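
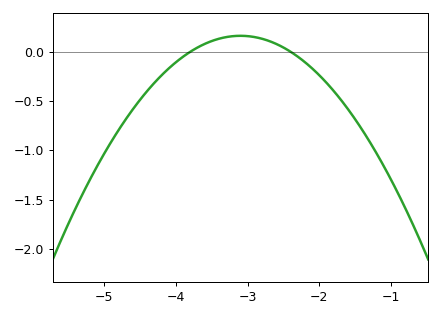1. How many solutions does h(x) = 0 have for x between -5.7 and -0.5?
2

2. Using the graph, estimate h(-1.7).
-0.485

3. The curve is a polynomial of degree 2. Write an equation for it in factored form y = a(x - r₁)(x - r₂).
y = -0.33(x + 3.8)(x + 2.4)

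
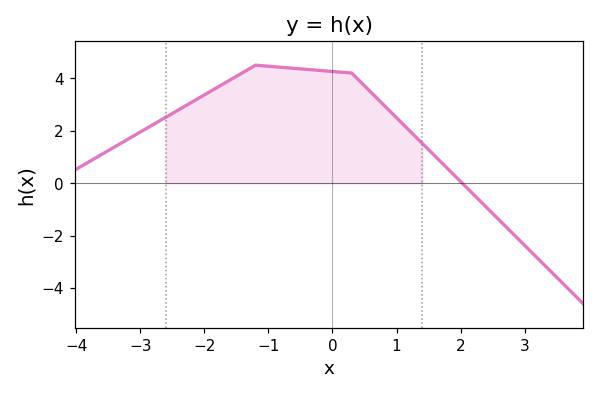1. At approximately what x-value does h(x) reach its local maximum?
-1.2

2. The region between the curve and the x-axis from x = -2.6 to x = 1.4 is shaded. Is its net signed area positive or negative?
positive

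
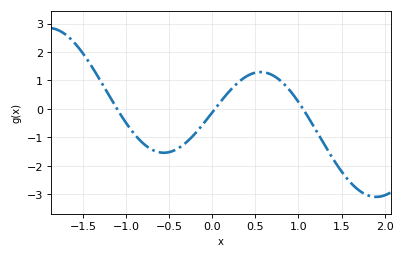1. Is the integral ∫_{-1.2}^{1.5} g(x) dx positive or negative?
negative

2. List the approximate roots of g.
-1.1, 0, 1.1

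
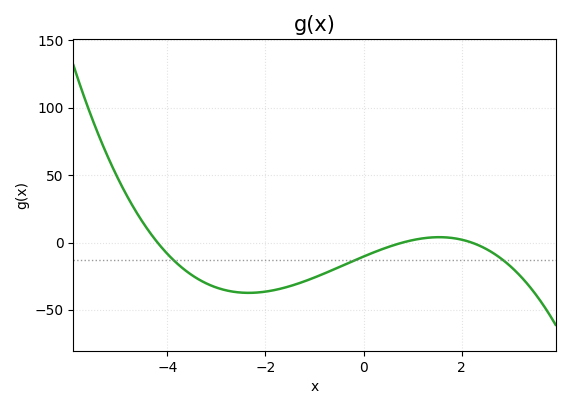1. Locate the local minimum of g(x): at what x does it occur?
-2.4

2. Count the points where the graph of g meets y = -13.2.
3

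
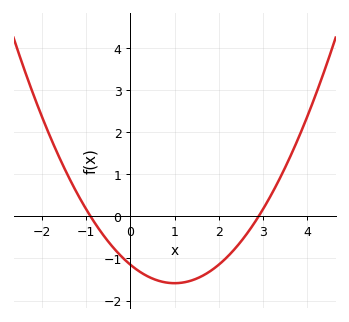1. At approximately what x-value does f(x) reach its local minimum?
1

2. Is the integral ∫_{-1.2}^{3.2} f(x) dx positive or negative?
negative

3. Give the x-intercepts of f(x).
-0.9, 2.9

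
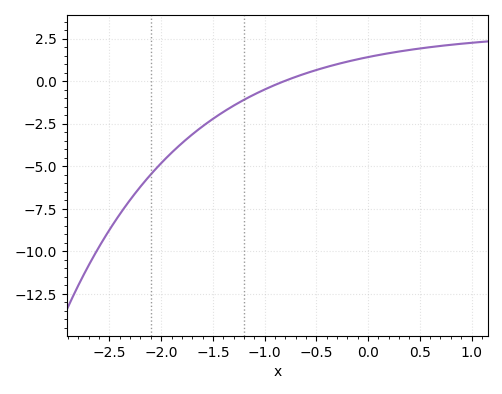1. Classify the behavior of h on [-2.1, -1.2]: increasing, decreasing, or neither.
increasing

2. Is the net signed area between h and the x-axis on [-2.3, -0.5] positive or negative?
negative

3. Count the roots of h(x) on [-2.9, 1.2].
1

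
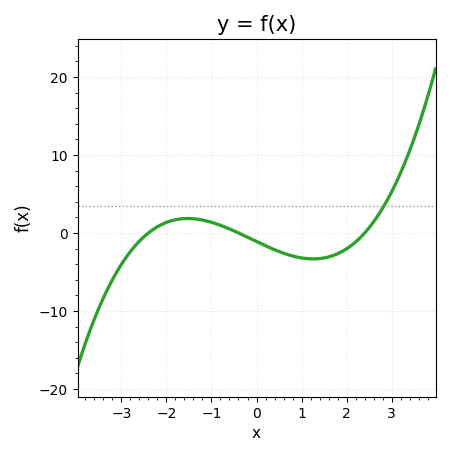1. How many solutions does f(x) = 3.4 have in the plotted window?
1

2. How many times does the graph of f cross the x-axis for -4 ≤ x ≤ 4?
3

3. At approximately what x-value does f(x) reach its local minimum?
1.2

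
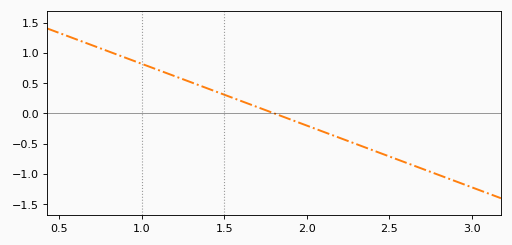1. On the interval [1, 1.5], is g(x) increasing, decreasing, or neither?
decreasing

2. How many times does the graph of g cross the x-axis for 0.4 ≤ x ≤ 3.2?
1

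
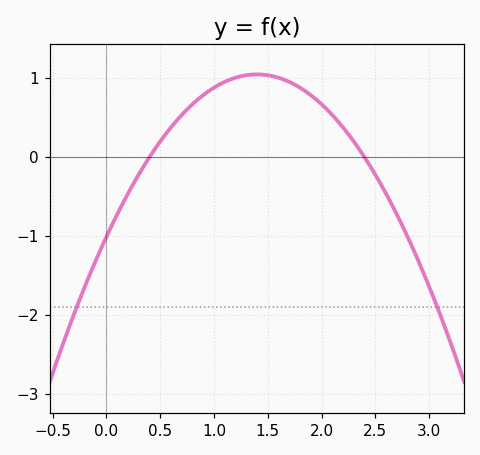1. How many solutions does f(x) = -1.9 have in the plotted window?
2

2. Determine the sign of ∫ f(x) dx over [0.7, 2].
positive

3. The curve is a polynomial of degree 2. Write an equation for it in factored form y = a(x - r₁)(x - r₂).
y = -1.05(x - 0.4)(x - 2.4)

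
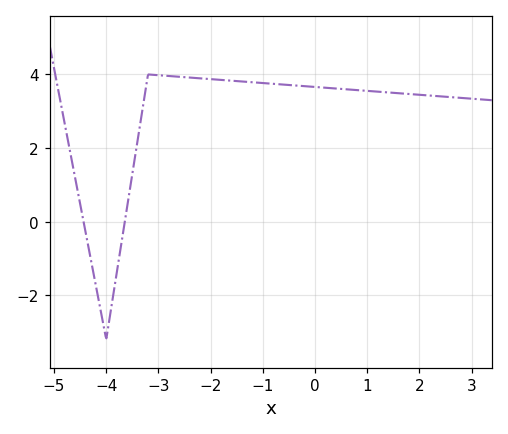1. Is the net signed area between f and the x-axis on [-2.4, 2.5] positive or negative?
positive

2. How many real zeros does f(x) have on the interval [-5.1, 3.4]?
2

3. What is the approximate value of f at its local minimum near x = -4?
-3.2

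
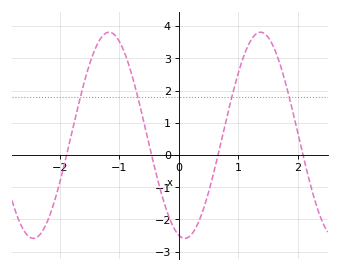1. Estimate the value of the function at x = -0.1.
-2.2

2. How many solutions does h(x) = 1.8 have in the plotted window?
4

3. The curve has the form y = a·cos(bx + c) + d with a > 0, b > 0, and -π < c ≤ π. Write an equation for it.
y = 3.2cos(2.47x + 2.89) + 0.61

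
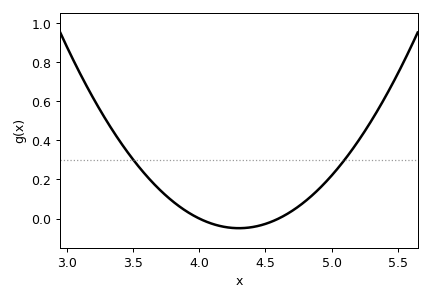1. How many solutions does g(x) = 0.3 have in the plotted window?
2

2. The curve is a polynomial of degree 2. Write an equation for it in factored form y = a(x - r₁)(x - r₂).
y = 0.55(x - 4)(x - 4.6)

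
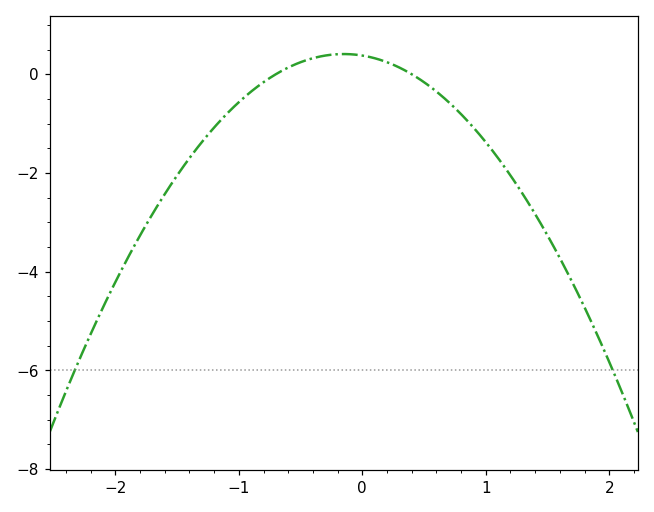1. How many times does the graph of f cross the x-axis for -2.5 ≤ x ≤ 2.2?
2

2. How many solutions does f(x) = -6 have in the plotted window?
2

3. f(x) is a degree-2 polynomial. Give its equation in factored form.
y = -1.35(x + 0.7)(x - 0.4)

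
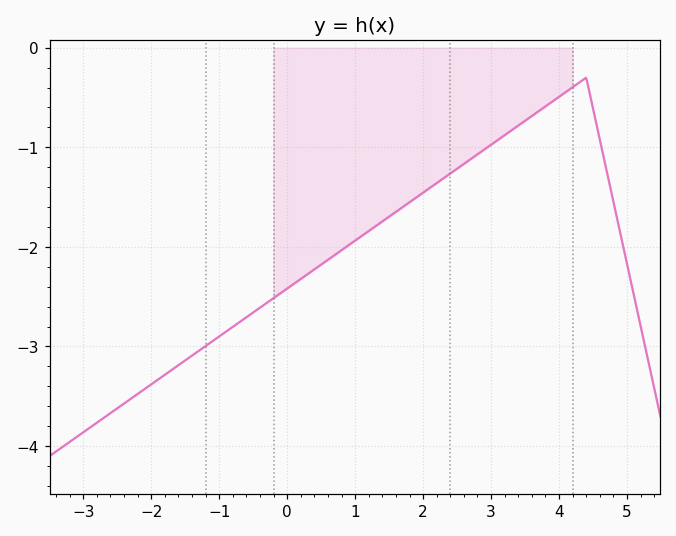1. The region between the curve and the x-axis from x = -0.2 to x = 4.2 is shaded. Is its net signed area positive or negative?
negative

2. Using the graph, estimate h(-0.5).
-2.7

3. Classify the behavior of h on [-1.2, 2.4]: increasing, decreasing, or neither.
increasing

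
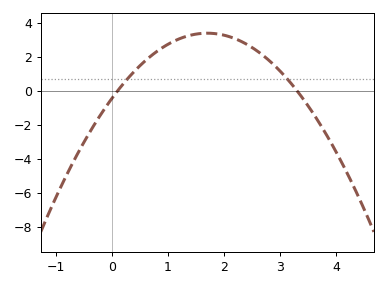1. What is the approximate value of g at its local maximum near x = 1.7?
3.38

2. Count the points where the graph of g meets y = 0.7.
2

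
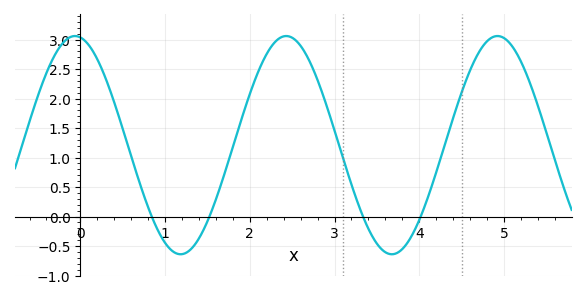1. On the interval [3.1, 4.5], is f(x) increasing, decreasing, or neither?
neither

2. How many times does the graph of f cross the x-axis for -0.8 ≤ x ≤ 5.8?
4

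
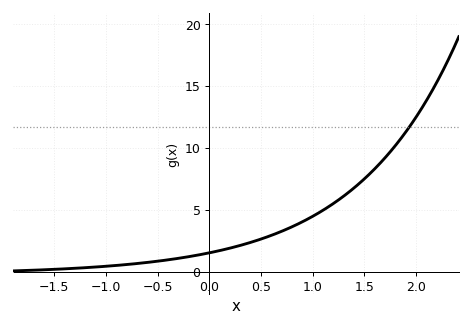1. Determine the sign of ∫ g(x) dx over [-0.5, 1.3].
positive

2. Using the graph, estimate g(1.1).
5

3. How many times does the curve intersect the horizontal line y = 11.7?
1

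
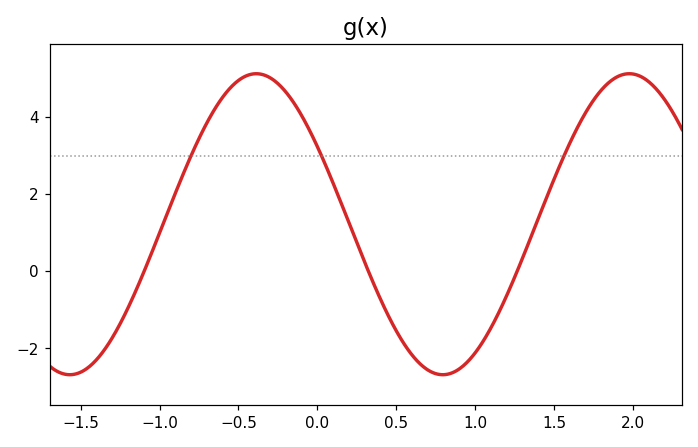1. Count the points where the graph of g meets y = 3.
3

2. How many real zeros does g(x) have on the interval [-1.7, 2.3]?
3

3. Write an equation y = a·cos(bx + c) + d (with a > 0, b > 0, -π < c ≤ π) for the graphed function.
y = 3.9cos(2.7x + 1) + 1.22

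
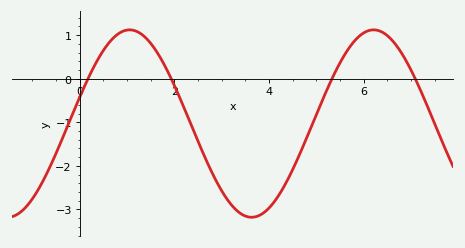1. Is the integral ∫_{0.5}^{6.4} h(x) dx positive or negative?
negative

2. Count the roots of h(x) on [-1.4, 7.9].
4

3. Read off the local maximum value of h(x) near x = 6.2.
1.1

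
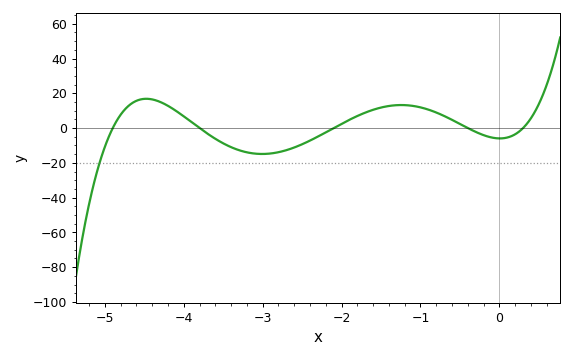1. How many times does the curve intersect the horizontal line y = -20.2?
1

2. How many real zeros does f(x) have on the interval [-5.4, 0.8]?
5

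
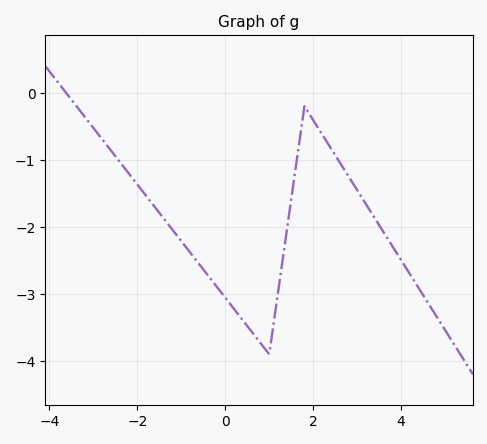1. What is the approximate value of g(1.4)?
-2.1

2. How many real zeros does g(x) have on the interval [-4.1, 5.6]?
1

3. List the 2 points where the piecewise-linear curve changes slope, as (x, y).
(1, -3.9); (1.8, -0.2)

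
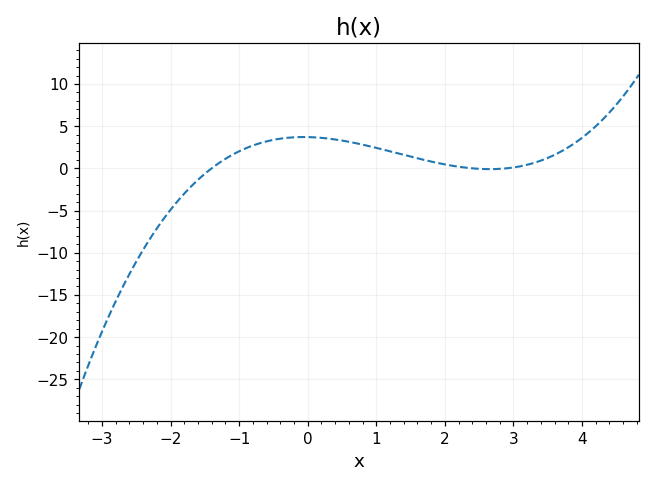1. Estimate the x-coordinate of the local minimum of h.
2.66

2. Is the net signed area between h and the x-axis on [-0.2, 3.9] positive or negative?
positive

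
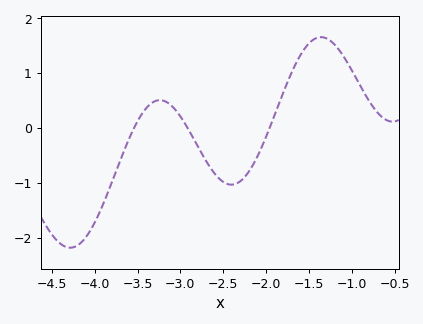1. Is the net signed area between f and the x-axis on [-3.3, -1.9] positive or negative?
negative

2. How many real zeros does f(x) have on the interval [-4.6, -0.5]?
3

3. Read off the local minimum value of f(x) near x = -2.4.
-1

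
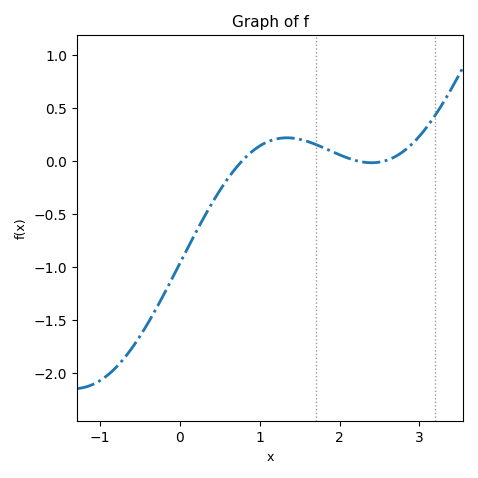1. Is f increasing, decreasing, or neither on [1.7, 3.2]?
neither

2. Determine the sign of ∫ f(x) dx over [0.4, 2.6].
positive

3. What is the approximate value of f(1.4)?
0.2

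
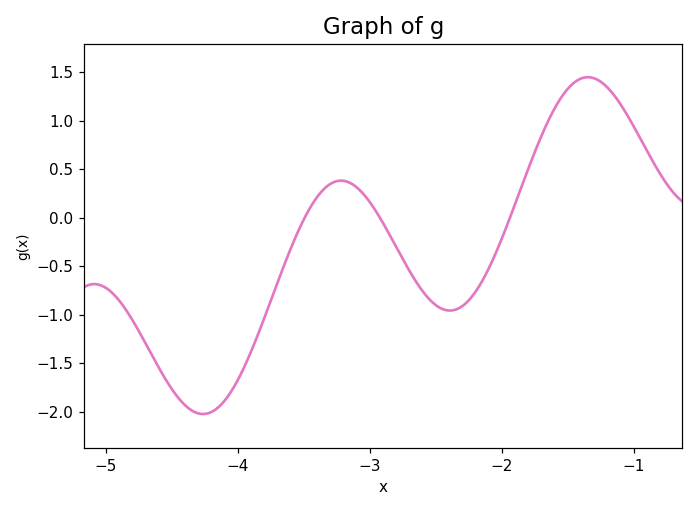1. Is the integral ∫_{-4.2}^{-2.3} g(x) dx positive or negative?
negative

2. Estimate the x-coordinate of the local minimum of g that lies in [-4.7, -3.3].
-4.3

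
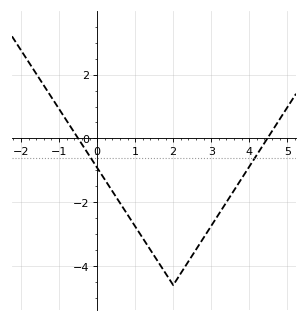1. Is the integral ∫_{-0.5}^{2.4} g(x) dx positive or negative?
negative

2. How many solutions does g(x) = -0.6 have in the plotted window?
2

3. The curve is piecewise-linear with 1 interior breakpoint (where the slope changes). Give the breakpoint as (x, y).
(2, -4.6)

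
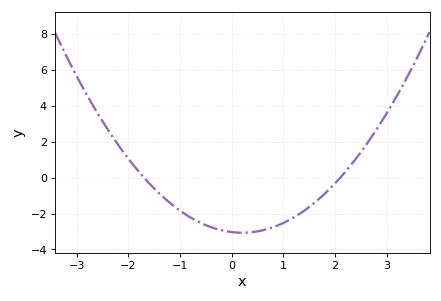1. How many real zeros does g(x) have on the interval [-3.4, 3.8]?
2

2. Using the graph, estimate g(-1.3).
-1.2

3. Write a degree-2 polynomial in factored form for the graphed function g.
y = 0.85(x + 1.7)(x - 2.1)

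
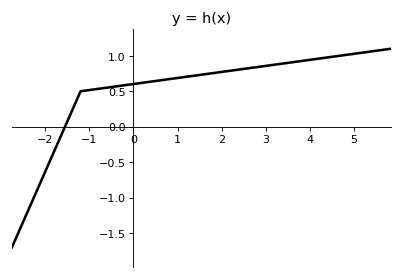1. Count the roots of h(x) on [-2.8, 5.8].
1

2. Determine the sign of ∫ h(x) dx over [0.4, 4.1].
positive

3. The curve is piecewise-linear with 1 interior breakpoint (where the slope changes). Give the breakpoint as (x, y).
(-1.2, 0.5)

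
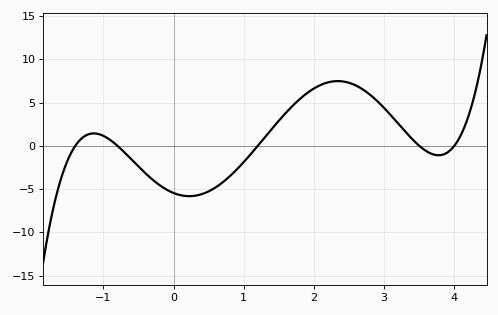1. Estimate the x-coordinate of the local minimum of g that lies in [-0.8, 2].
0.2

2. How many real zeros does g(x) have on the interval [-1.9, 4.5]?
5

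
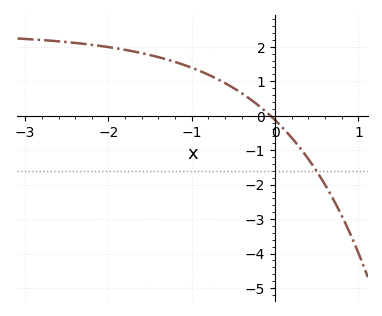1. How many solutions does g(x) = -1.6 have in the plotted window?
1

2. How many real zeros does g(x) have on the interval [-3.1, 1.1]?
1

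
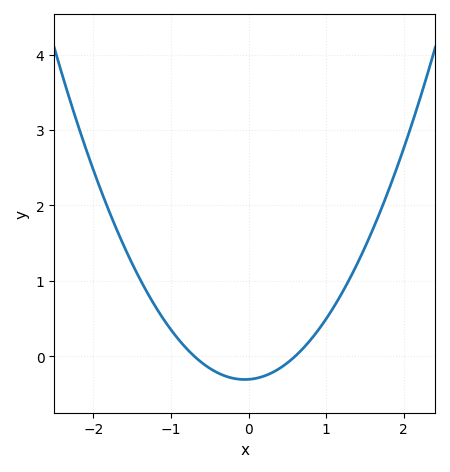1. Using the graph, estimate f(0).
-0.307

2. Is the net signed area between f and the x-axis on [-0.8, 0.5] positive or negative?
negative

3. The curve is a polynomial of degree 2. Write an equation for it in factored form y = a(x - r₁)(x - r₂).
y = 0.73(x + 0.7)(x - 0.6)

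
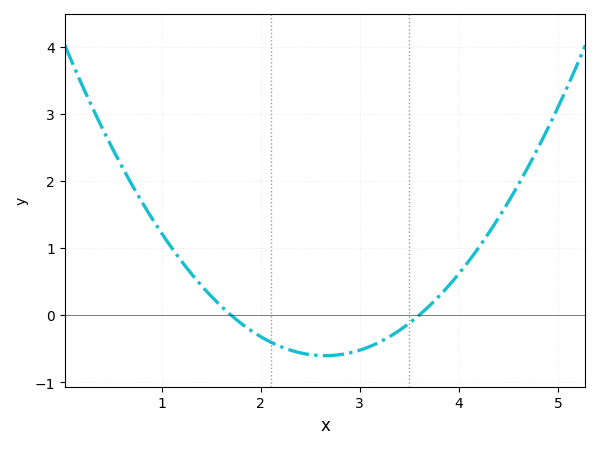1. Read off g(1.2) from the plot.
0.8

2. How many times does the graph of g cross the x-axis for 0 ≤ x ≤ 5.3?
2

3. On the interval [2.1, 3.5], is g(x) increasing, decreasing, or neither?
neither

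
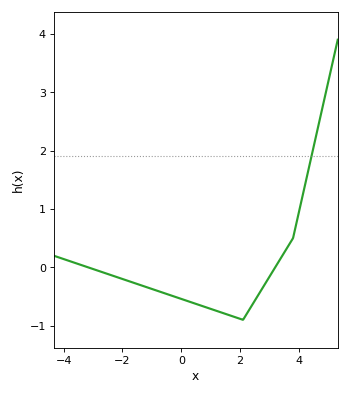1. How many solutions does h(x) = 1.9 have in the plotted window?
1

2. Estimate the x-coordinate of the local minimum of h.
2.1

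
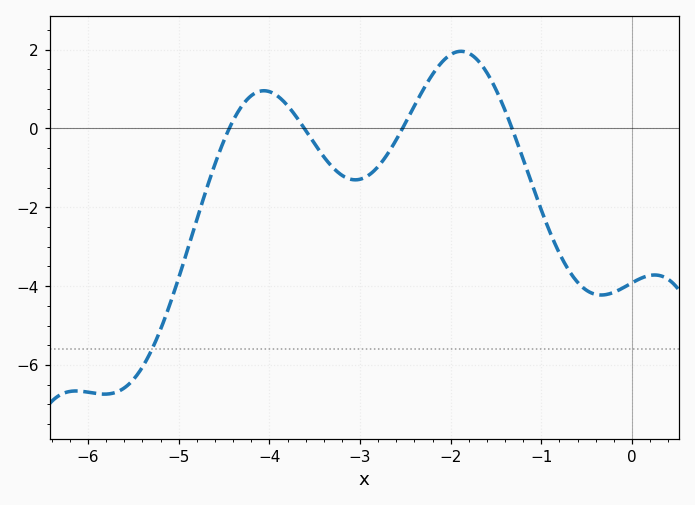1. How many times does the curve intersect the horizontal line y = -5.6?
1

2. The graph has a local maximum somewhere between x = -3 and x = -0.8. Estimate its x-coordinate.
-1.9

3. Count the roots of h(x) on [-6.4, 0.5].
4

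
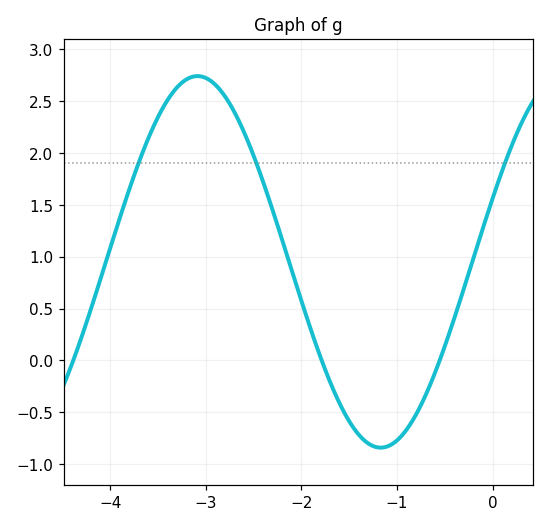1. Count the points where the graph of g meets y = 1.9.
3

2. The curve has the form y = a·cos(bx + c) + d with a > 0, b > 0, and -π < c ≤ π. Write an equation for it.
y = 1.79cos(1.64x - 1.22) + 0.95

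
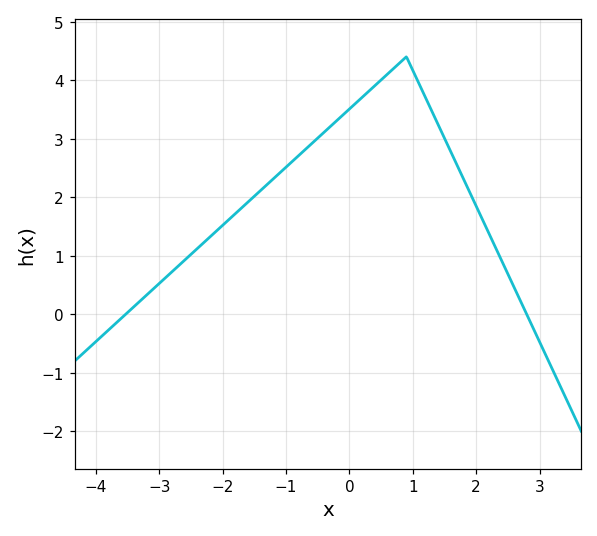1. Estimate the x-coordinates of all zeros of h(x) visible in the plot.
-3.53, 2.8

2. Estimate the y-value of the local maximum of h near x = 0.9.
4.4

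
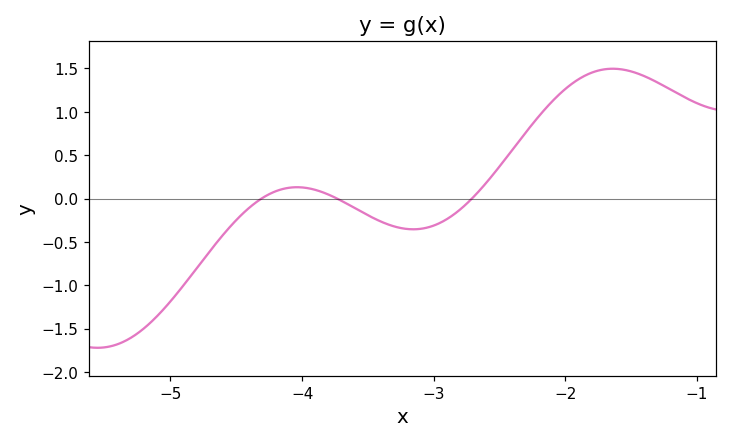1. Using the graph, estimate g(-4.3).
0.007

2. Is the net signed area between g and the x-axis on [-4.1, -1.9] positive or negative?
positive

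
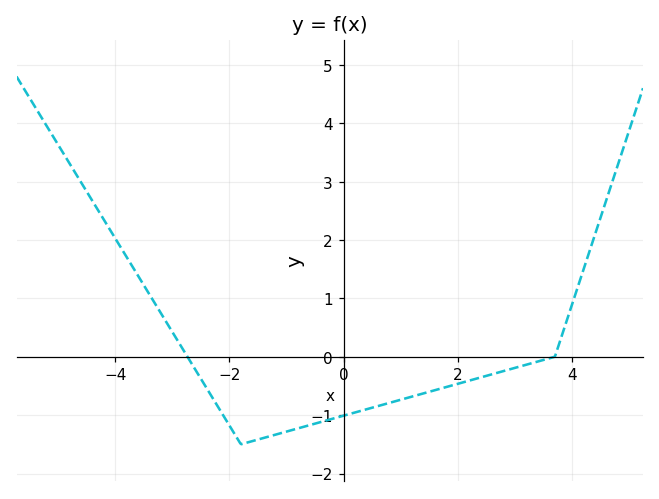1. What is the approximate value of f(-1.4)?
-1.39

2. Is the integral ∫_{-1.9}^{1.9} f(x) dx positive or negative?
negative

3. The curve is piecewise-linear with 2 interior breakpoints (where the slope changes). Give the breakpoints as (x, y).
(-1.8, -1.5); (3.7, 0)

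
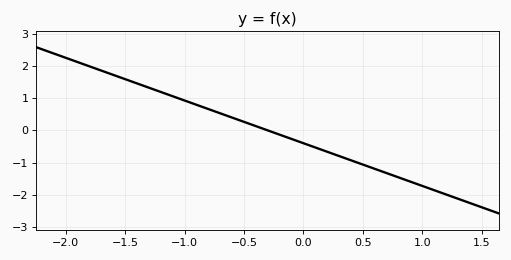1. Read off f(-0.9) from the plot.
0.798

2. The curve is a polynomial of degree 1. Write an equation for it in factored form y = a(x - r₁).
y = -1.33(x + 0.3)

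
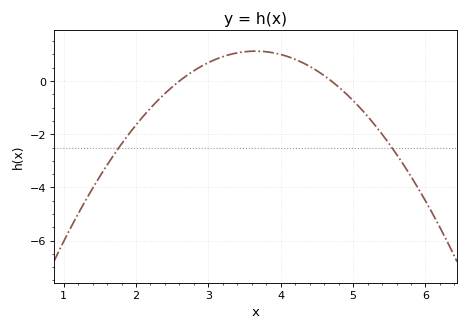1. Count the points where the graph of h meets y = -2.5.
2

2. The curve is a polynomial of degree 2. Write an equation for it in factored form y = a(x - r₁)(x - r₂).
y = -1.02(x - 2.6)(x - 4.7)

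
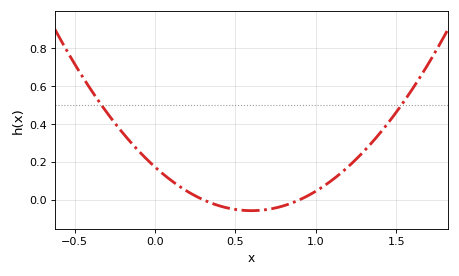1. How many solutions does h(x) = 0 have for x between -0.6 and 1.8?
2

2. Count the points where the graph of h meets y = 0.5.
2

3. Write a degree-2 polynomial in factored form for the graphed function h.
y = 0.64(x - 0.3)(x - 0.9)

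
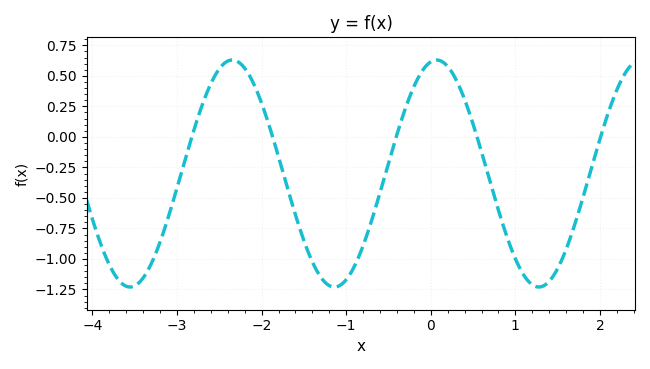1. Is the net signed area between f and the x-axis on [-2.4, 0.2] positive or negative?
negative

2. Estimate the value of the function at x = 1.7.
-0.723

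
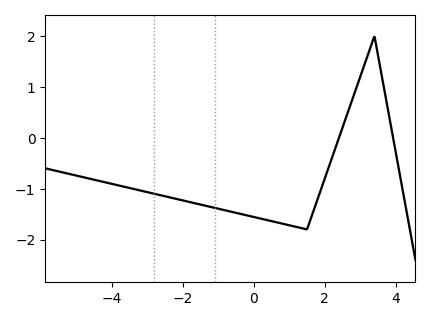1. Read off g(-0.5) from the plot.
-1.47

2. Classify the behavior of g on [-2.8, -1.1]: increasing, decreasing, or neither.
decreasing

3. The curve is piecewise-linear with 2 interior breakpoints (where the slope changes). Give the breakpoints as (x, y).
(1.5, -1.8); (3.4, 2)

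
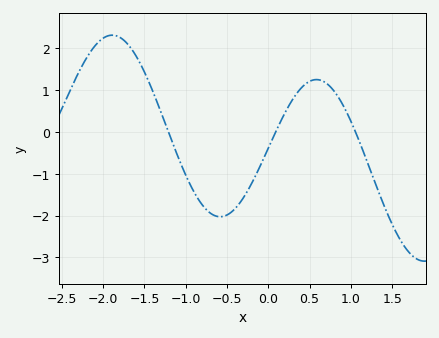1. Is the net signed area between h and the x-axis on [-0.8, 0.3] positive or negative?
negative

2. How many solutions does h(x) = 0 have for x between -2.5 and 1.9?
3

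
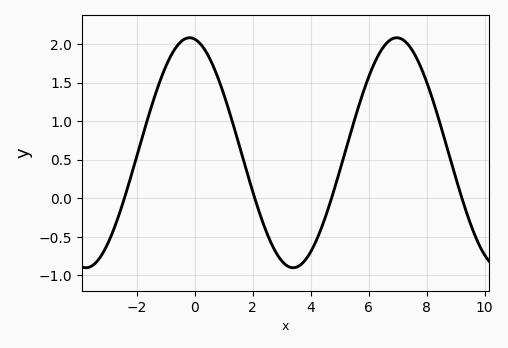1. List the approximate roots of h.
-2.42, 2.08, 4.72, 9.22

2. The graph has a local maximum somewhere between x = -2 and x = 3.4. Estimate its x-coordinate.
-0.17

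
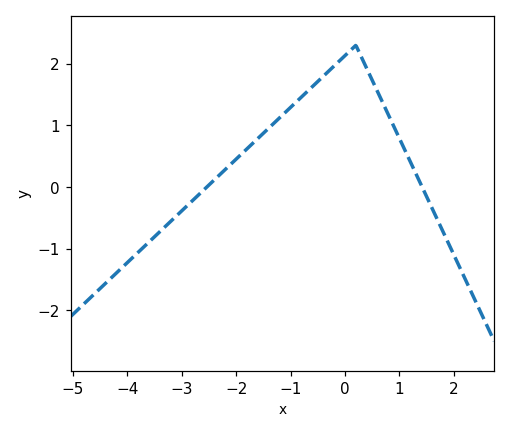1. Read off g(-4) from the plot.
-1.2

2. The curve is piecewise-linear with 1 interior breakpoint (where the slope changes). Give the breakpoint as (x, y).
(0.2, 2.3)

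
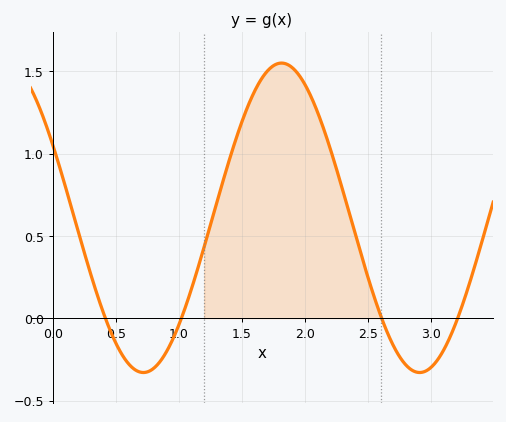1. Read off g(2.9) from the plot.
-0.35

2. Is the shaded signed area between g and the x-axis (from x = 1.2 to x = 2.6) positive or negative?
positive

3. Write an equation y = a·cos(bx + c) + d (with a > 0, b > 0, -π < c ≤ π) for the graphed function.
y = 0.94cos(2.9x + 1.1) + 0.61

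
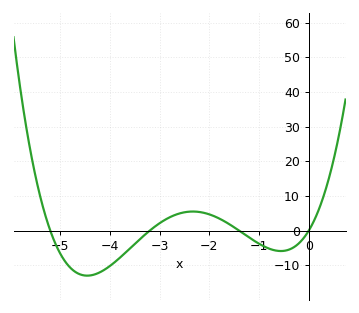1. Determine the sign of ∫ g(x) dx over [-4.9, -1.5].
negative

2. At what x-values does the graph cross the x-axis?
-5.2, -3.2, -1.4, 0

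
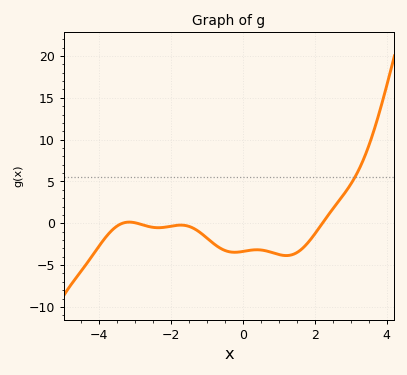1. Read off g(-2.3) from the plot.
-0.528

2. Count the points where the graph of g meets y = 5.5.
1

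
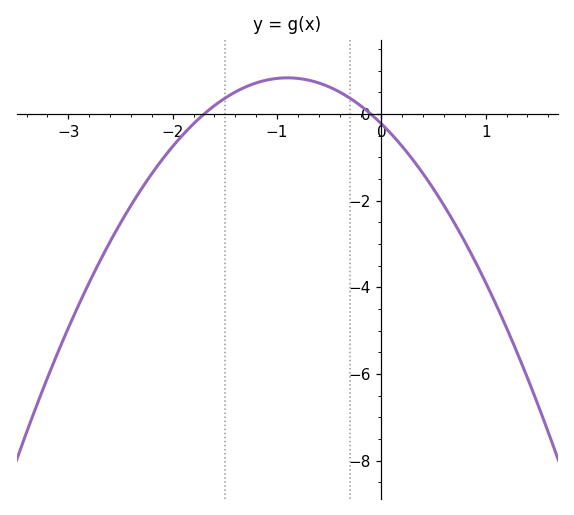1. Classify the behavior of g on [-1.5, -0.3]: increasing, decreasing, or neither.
neither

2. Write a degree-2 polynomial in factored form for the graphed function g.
y = -1.31(x + 1.7)(x + 0.1)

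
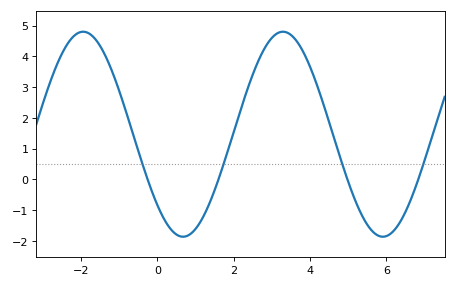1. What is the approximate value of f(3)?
4.6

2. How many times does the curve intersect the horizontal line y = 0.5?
4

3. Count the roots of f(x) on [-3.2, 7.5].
4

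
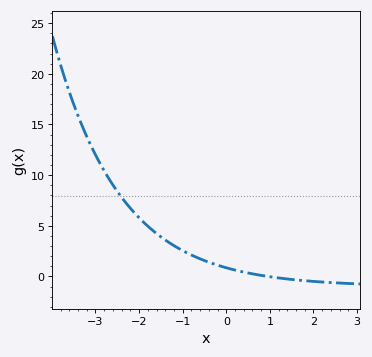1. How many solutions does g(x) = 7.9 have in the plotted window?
1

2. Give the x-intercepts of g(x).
0.9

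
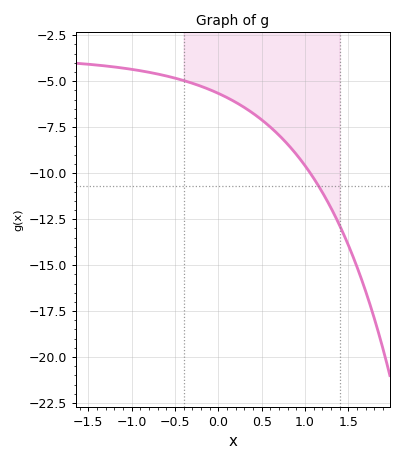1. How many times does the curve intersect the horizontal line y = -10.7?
1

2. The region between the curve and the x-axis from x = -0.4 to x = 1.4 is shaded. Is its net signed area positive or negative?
negative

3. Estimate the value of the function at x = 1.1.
-10.2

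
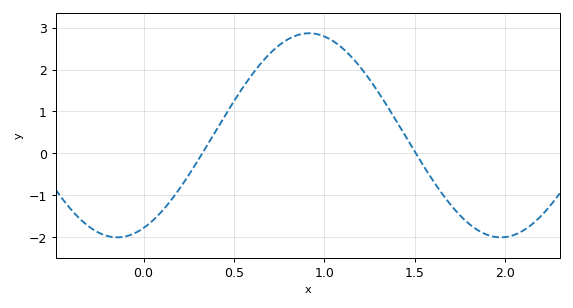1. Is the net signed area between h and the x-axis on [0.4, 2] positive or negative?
positive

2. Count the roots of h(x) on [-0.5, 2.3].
2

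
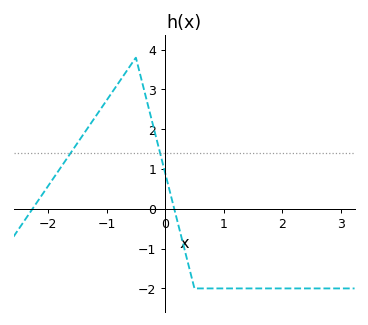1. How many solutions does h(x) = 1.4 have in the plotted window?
2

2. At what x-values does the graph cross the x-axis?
-2.3, 0.2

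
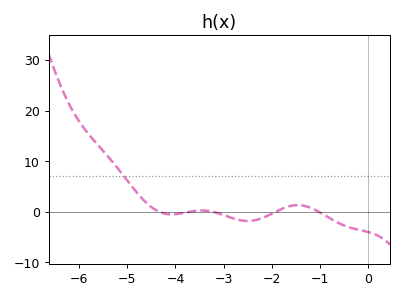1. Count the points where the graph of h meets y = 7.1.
1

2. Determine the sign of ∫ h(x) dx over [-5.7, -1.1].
positive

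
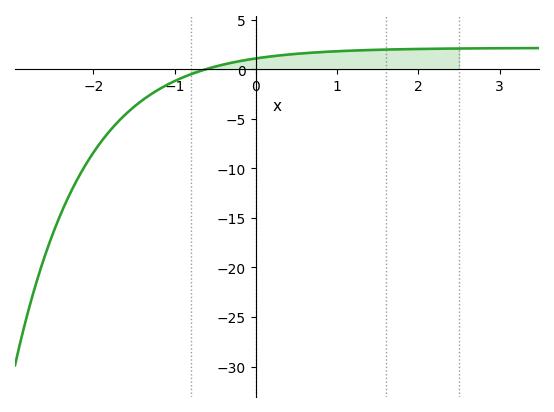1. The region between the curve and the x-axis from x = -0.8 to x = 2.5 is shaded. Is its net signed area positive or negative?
positive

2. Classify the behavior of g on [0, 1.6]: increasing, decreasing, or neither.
increasing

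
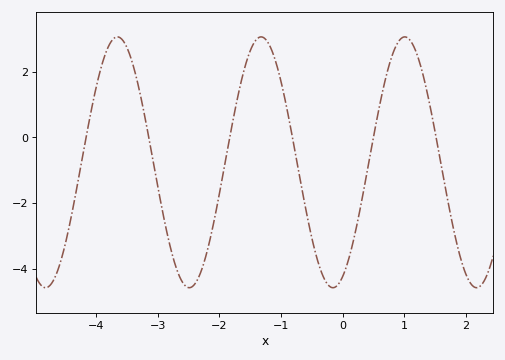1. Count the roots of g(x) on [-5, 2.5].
6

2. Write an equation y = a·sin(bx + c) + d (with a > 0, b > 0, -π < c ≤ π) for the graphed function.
y = 3.82sin(2.69x - 1.15) - 0.76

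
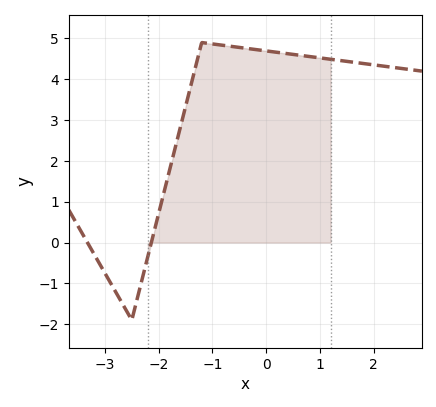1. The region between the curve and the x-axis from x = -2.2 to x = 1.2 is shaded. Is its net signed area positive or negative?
positive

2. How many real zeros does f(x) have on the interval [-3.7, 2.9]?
2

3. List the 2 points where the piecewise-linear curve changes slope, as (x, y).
(-2.5, -1.9); (-1.2, 4.9)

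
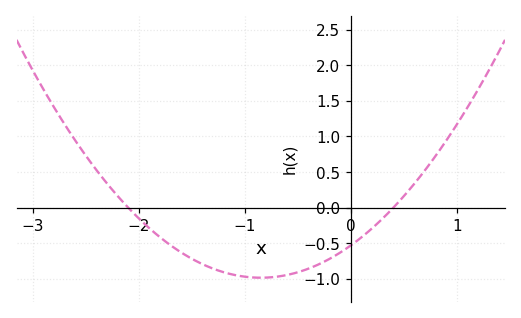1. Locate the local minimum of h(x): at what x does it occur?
-0.8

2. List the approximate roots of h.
-2.1, 0.4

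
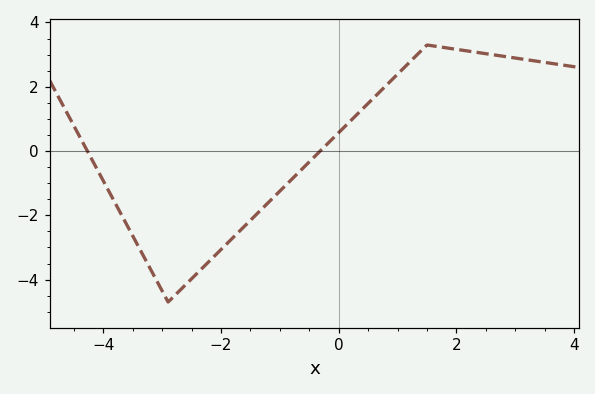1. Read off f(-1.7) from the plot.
-2.52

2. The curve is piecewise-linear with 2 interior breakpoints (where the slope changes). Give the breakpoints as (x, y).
(-2.9, -4.7); (1.5, 3.3)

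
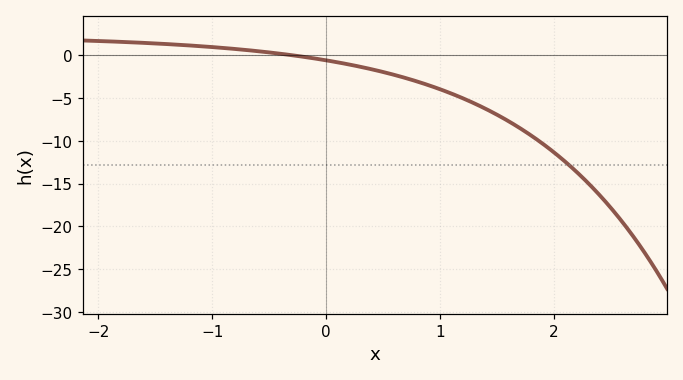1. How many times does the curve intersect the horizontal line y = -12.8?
1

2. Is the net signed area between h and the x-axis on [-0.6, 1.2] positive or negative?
negative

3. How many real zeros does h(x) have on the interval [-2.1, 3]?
1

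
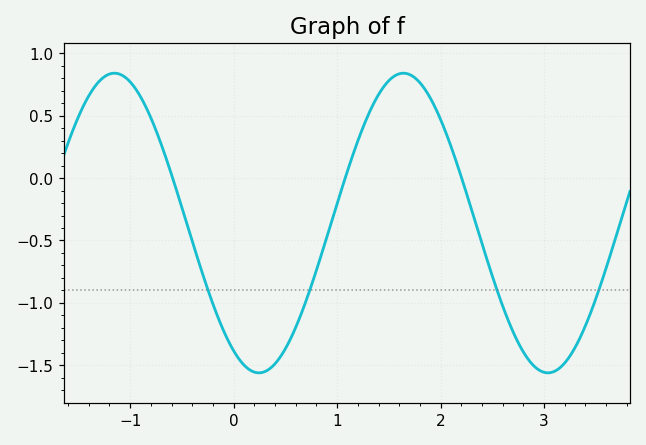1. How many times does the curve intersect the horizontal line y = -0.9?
4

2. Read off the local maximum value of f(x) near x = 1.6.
0.84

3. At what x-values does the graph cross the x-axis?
-0.589, 1.08, 2.2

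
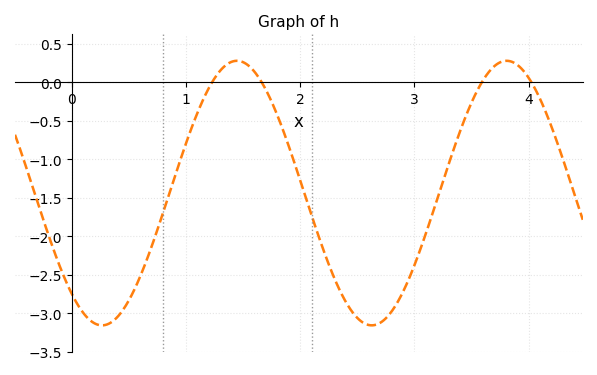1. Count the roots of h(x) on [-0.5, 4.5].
4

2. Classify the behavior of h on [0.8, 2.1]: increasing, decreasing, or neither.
neither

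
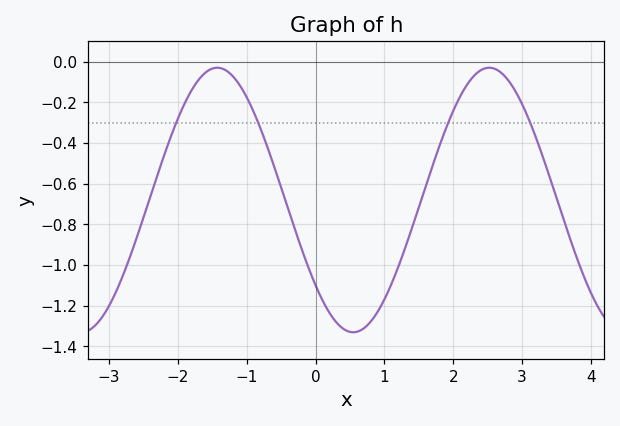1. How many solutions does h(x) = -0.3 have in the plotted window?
4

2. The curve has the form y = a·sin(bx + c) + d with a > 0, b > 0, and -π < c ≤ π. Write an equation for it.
y = 0.65sin(1.6x - 2.4) - 0.68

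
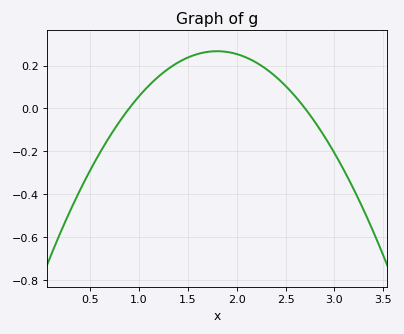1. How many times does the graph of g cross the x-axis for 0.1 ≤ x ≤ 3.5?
2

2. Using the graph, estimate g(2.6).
0.06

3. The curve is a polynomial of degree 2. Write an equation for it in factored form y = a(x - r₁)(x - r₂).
y = -0.33(x - 0.9)(x - 2.7)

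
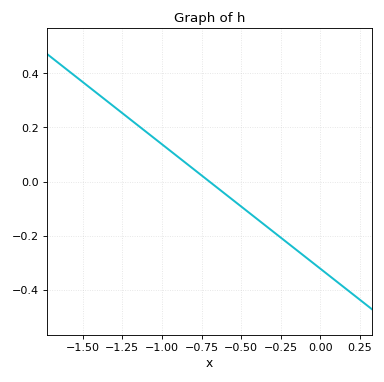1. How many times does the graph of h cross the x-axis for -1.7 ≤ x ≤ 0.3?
1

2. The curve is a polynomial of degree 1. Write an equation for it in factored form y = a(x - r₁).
y = -0.46(x + 0.7)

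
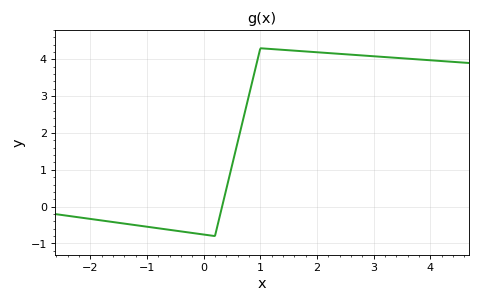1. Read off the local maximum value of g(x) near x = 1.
4.3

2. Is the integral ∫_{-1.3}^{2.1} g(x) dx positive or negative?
positive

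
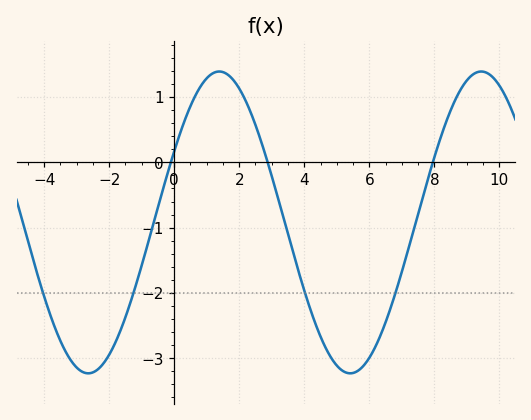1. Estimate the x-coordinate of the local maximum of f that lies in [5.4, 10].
9.44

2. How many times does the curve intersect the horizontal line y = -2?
4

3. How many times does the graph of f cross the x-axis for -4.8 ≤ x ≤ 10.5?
3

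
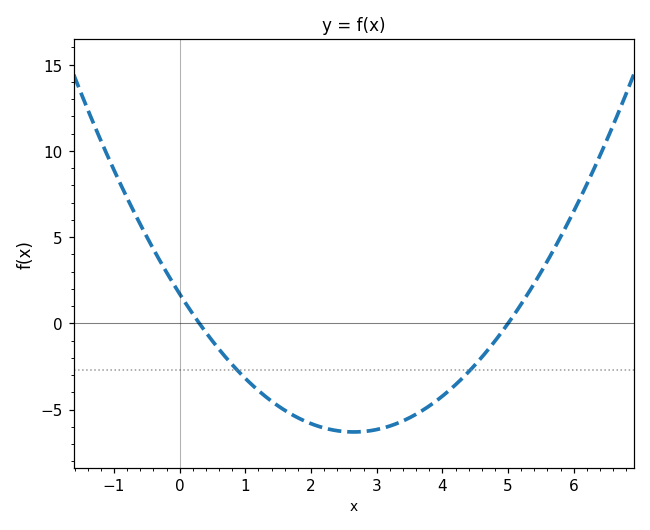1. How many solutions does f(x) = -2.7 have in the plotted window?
2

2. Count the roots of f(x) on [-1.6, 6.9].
2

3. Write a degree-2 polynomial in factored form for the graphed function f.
y = 1.14(x - 0.3)(x - 5)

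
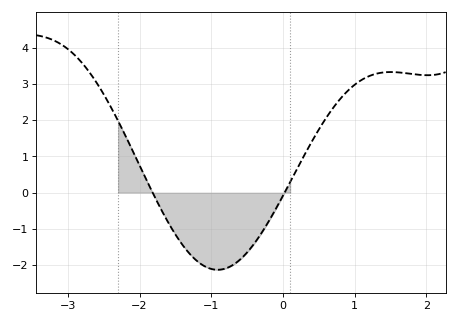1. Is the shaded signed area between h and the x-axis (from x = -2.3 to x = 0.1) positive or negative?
negative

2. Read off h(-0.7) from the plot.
-2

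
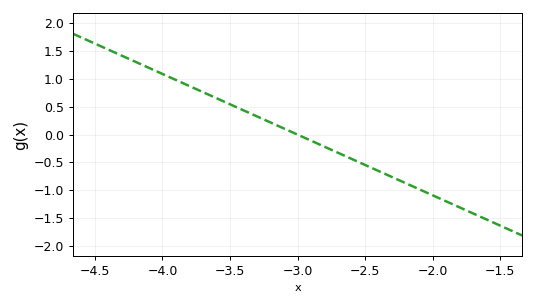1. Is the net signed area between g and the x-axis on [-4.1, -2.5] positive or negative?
positive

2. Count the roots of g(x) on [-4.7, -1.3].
1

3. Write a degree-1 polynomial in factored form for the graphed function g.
y = -1.09(x + 3)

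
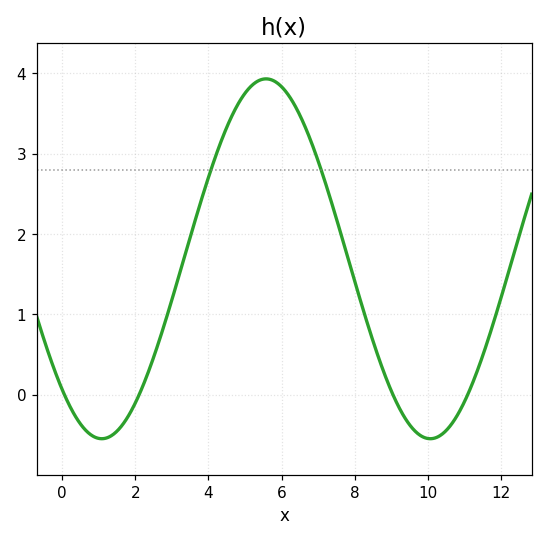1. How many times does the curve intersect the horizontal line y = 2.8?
2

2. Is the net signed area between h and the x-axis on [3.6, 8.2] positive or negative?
positive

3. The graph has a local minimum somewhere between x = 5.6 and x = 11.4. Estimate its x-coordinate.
10.1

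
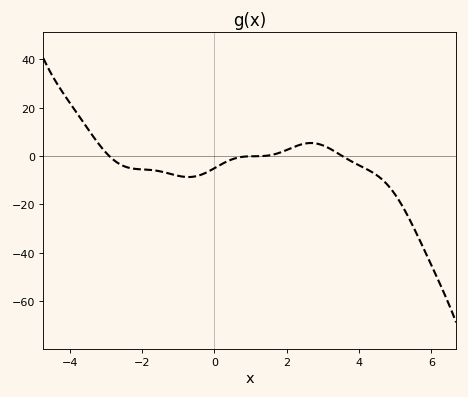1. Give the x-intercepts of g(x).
-3, 1.4, 3.6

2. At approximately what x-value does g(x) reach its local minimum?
-0.8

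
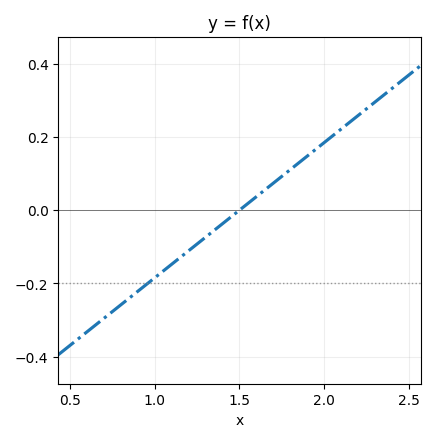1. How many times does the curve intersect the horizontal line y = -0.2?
1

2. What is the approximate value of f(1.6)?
0.04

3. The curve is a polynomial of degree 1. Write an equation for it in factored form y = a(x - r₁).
y = 0.37(x - 1.5)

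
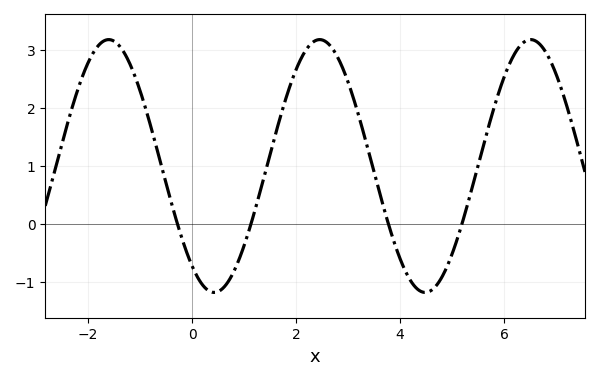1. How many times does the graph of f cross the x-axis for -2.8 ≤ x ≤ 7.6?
4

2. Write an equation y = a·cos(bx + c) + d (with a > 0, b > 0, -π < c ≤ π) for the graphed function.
y = 2.18cos(1.55x + 2.48) + 1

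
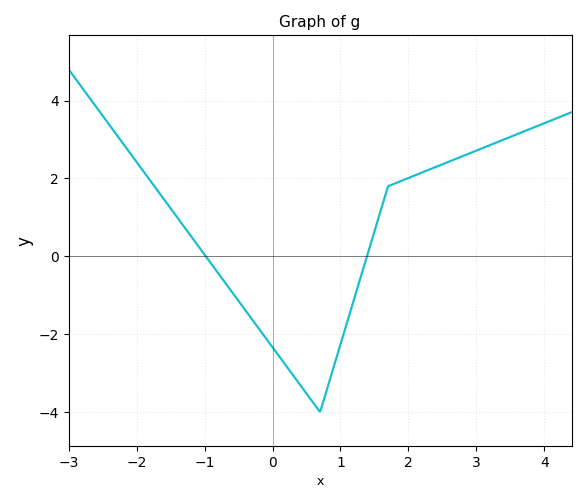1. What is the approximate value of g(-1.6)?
1.4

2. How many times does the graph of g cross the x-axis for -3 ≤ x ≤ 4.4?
2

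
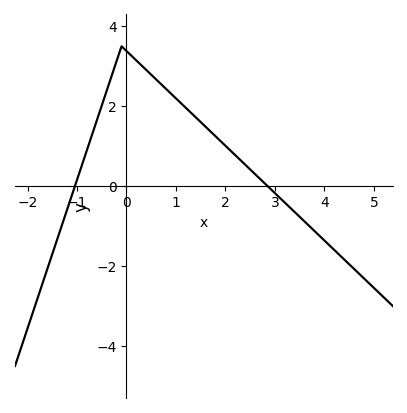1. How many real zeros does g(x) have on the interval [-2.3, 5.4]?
2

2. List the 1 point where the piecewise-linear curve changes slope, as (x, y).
(-0.1, 3.5)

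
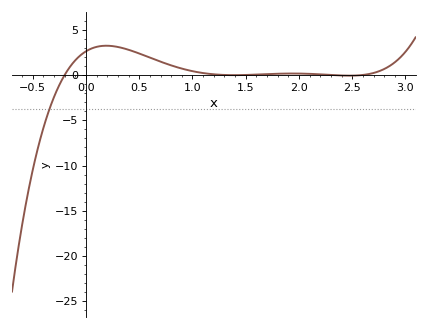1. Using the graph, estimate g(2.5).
-0.073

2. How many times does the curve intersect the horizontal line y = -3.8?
1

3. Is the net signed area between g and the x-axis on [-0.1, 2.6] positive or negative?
positive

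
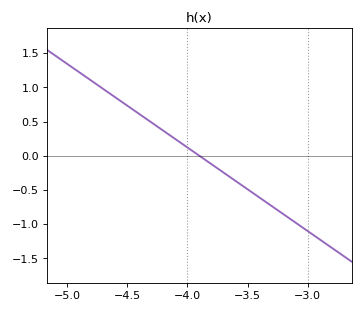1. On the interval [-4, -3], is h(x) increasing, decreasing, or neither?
decreasing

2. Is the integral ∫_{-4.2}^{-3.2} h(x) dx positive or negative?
negative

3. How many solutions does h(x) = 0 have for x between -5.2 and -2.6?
1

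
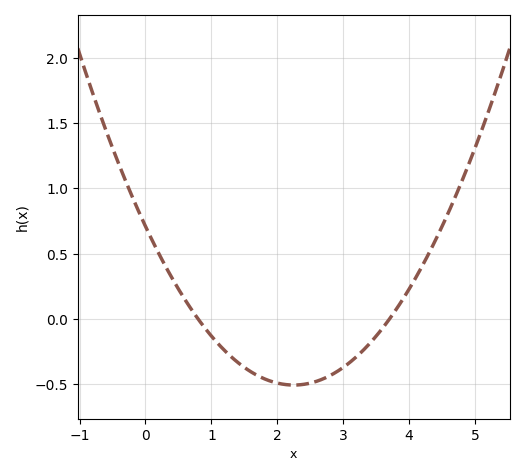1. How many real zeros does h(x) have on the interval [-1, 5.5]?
2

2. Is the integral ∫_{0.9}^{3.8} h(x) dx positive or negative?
negative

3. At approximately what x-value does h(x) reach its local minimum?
2.25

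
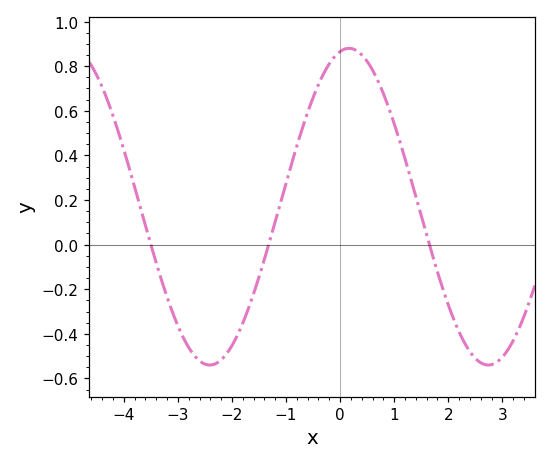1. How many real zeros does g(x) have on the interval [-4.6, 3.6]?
3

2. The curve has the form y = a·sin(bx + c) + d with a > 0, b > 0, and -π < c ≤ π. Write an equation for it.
y = 0.71sin(1.2x + 1.4) + 0.17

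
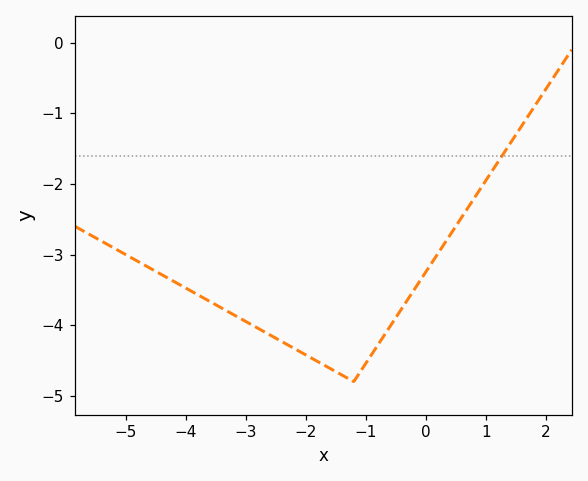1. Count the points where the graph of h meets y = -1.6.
1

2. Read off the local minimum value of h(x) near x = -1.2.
-4.8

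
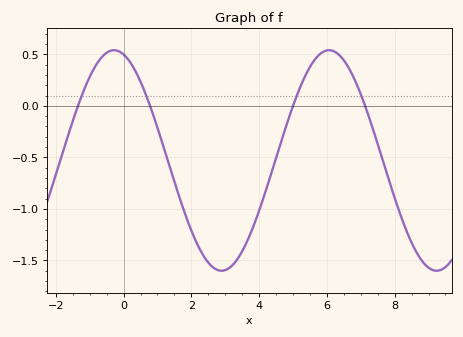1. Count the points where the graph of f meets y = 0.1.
4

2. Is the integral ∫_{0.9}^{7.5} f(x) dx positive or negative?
negative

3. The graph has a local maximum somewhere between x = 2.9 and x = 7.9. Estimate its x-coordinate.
6.06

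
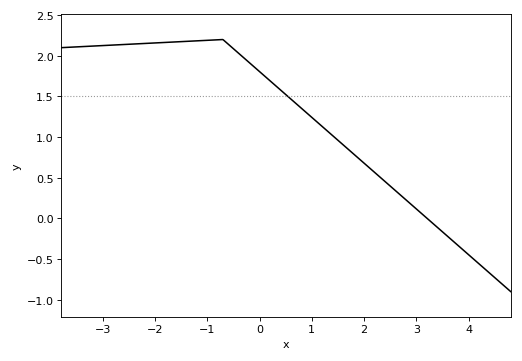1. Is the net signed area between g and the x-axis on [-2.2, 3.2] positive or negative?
positive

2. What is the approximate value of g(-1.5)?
2.17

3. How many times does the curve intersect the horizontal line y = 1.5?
1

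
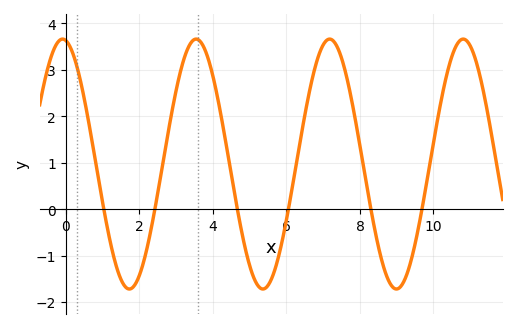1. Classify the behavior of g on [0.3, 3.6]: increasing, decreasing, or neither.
neither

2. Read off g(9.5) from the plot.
-0.7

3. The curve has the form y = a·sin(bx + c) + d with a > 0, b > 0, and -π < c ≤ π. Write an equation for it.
y = 2.69sin(1.7x + 1.7) + 0.97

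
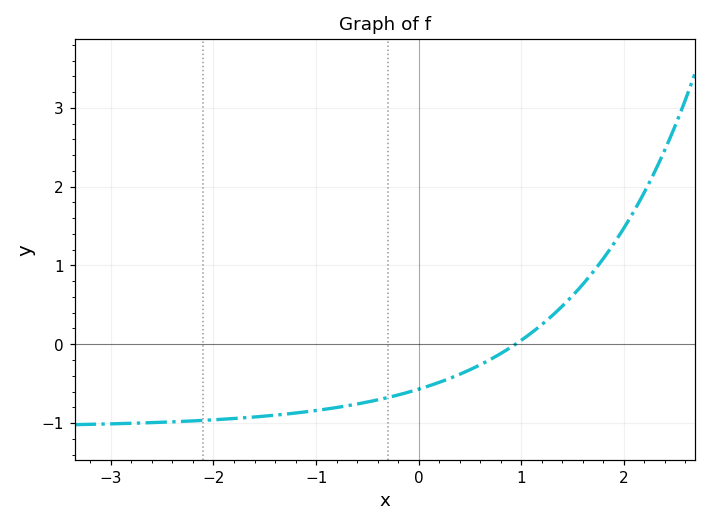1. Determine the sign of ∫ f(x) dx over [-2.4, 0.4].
negative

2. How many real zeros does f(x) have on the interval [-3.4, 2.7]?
1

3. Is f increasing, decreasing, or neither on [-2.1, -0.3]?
increasing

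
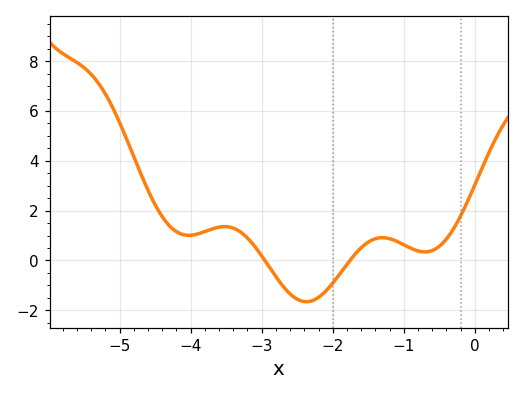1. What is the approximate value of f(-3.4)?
1.2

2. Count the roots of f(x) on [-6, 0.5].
2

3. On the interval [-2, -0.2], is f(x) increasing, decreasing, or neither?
neither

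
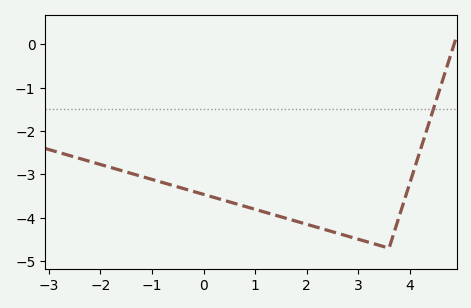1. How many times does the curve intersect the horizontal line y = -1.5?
1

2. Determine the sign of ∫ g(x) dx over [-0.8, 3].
negative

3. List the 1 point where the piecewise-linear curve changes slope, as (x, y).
(3.6, -4.7)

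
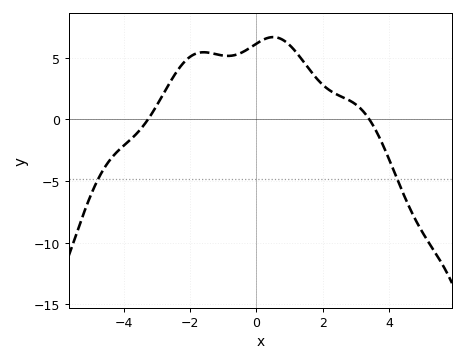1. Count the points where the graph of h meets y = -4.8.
2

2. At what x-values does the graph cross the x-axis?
-3.28, 3.41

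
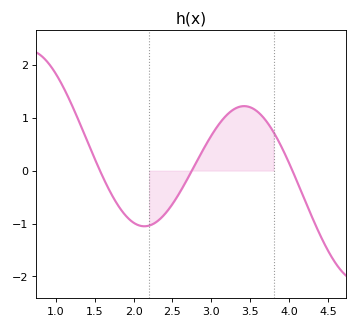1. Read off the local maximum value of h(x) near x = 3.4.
1.22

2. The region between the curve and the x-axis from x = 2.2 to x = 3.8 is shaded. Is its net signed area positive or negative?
positive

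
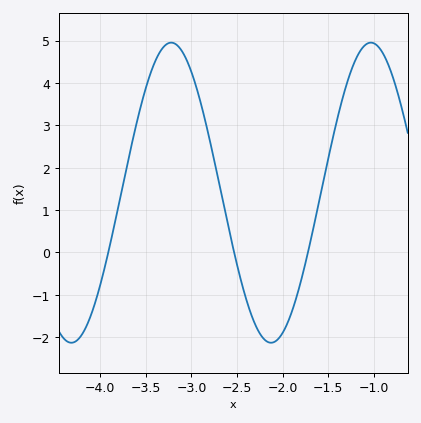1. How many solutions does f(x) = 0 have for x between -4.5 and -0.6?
3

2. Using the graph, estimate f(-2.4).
-1.1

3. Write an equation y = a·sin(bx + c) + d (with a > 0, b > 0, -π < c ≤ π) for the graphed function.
y = 3.54sin(2.87x - 1.75) + 1.41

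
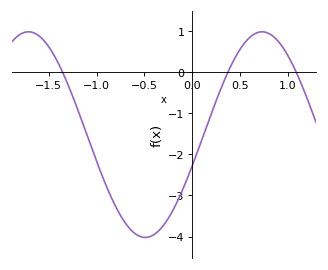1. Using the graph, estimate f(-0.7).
-3.7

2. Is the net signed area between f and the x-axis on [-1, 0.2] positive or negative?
negative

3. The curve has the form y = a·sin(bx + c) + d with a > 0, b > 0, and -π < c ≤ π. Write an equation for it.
y = 2.5sin(2.6x - 0.31) - 1.52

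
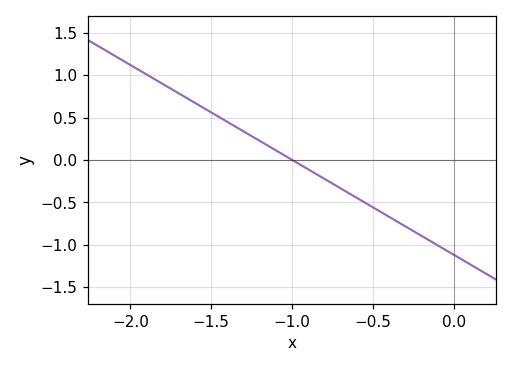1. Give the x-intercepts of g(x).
-1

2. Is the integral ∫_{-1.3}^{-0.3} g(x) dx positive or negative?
negative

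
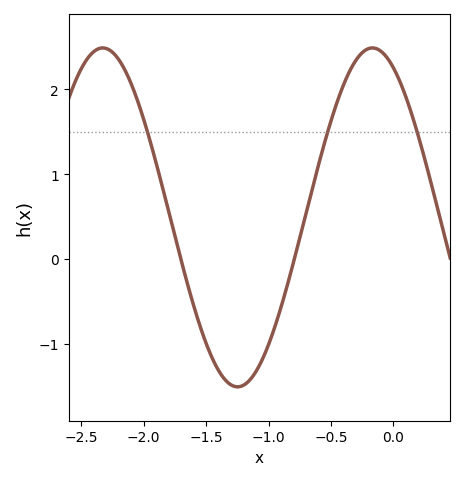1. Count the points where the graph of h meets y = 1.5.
3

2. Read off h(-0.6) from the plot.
1.1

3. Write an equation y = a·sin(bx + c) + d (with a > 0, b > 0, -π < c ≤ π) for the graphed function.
y = 2sin(2.9x + 2.1) + 0.49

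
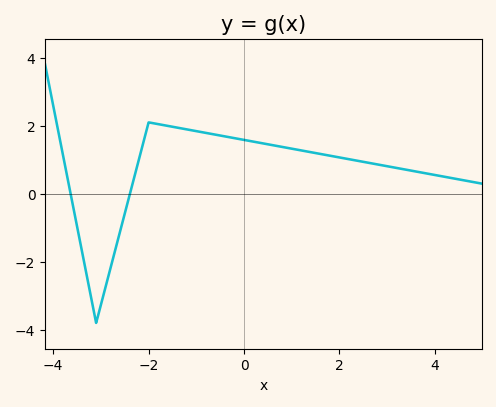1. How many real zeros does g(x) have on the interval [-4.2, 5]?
2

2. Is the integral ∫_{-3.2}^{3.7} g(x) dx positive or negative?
positive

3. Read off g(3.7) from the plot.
0.631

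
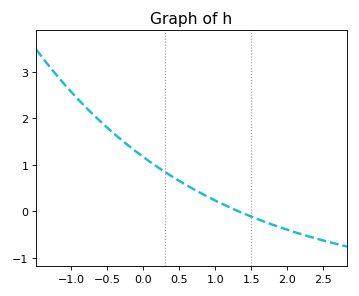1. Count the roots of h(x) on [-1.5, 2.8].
1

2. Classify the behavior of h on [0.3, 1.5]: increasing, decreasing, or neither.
decreasing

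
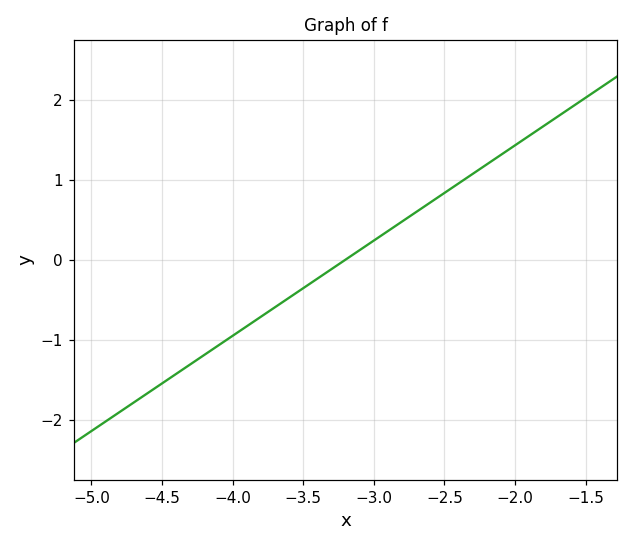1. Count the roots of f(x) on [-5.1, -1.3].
1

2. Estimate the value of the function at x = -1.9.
1.55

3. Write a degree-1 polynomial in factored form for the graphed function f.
y = 1.19(x + 3.2)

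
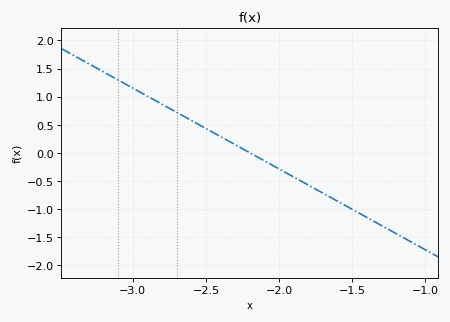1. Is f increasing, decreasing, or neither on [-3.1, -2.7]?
decreasing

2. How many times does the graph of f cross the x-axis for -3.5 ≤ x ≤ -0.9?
1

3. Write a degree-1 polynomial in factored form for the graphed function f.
y = -1.44(x + 2.2)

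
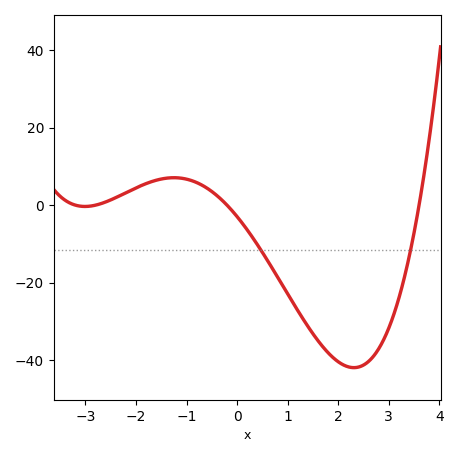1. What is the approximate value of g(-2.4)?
1.94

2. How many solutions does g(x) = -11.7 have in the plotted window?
2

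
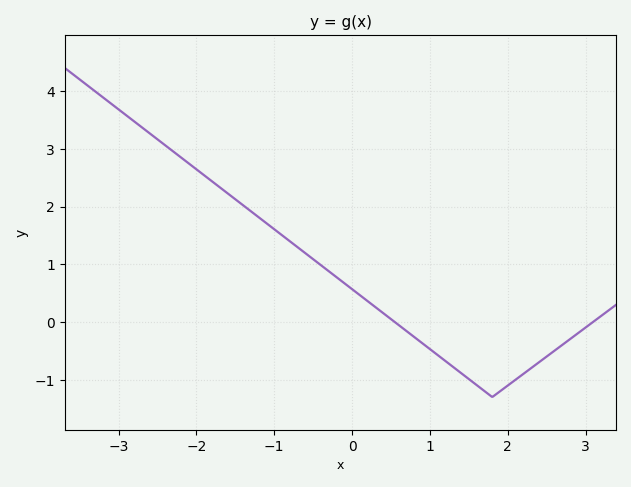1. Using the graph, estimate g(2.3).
-0.8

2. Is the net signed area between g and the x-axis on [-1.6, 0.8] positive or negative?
positive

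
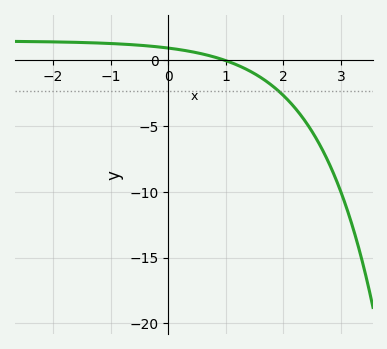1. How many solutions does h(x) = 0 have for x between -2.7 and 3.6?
1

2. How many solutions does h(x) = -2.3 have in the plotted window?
1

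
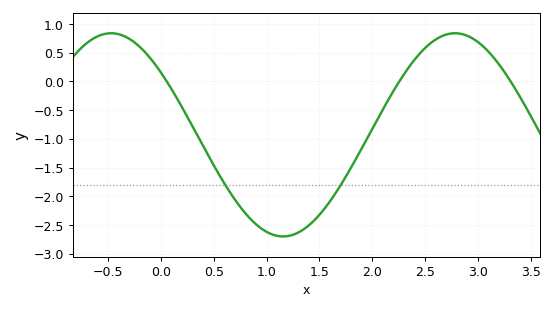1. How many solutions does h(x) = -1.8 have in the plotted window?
2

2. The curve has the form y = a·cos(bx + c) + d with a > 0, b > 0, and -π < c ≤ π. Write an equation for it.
y = 1.77cos(1.9x + 0.91) - 0.93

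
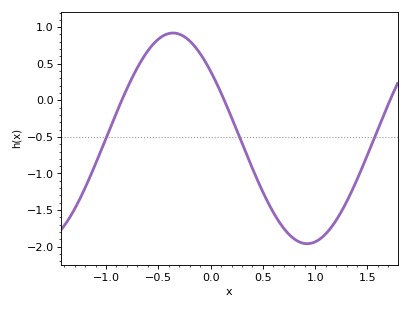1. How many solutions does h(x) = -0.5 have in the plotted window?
3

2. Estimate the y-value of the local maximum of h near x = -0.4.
0.92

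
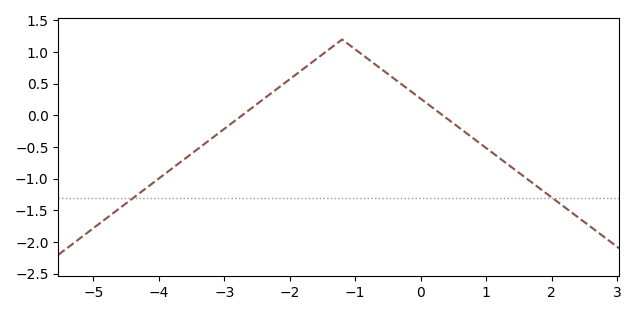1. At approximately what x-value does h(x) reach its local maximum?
-1.2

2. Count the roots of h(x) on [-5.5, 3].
2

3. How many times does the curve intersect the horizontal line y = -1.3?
2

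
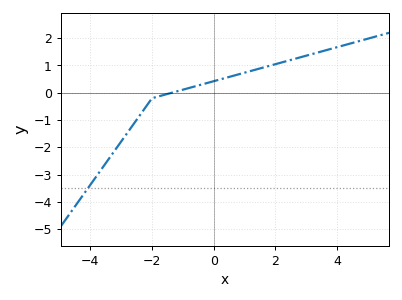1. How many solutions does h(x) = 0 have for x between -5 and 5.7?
1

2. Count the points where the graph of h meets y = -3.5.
1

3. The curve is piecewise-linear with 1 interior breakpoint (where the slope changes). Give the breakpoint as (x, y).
(-2, -0.2)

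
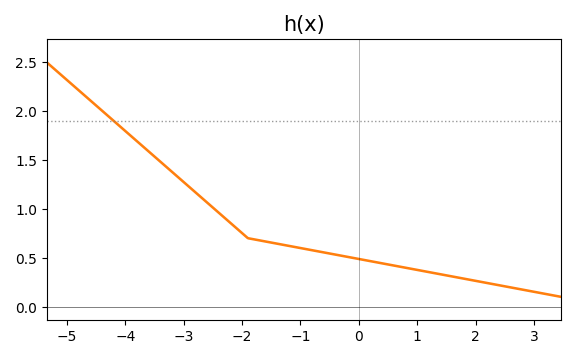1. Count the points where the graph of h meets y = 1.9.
1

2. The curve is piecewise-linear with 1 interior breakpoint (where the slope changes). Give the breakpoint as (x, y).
(-1.9, 0.7)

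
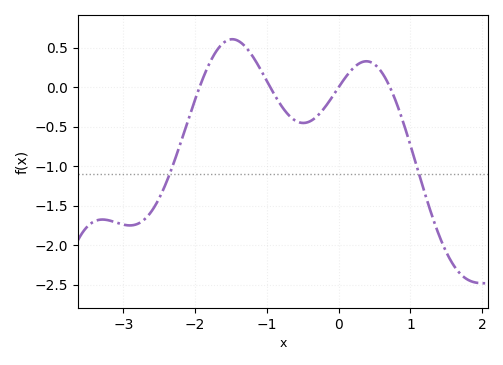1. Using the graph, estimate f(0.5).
0.288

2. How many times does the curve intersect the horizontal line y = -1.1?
2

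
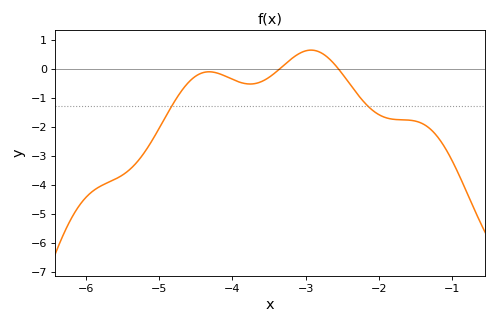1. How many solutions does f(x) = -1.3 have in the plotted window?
2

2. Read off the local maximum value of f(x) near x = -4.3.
-0.1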